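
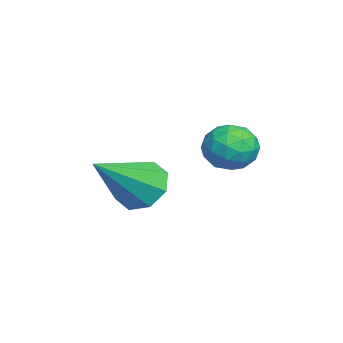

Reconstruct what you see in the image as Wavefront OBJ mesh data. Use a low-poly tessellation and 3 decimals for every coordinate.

v -1.245 -2.651 1.637
v -0.627 -2.409 1.228
v -0.075 -3.669 2.803
v -0.759 -2.043 1.68
v -1.176 -2.033 2.107
v -1.633 -2.385 2.259
v -1.863 -2.893 2.047
v -1.732 -3.26 1.595
v -1.315 -3.27 1.167
v -0.857 -2.918 1.015
v 0.702 -0.184 3.459
v 1.371 -0.246 3.333
v 0.809 -0.834 4.347
v 1.478 -0.896 4.221
v 1.224 -0.297 4.428
v 1.157 0.105 3.879
v 1.023 -1.185 3.801
v 0.956 -0.783 3.252
v 1.569 -0.865 3.544
v 1.693 -0.315 3.931
v 0.487 -0.765 3.749
v 0.611 -0.215 4.136
v 1.027 -0.158 3.318
v 1.153 -0.922 4.362
v 1.004 -0.57 4.484
v 1.397 -0.606 4.409
v 0.901 0.049 3.639
v 1.294 0.012 3.565
v 1.208 -0.018 4.208
v 0.886 -1.092 4.115
v 1.279 -1.129 4.041
v 0.783 -0.474 3.271
v 1.176 -0.51 3.196
v 0.972 -1.062 3.472
v 1.537 -0.558 3.368
v 1.6 -0.94 3.89
v 1.332 -1.11 3.643
v 1.293 -0.874 3.321
v 1.609 -0.235 3.596
v 1.673 -0.617 4.118
v 1.523 -0.265 4.239
v 1.484 -0.029 3.917
v 1.726 -0.599 3.72
v 0.507 -0.463 3.562
v 0.571 -0.845 4.084
v 0.696 -1.051 3.763
v 0.657 -0.815 3.441
v 0.58 -0.14 3.79
v 0.643 -0.522 4.312
v 0.887 -0.206 4.359
v 0.848 0.03 4.037
v 0.454 -0.481 3.96
f 2 1 4
f 2 4 3
f 4 1 5
f 4 5 3
f 5 1 6
f 5 6 3
f 6 1 7
f 6 7 3
f 7 1 8
f 7 8 3
f 8 1 9
f 8 9 3
f 9 1 10
f 9 10 3
f 10 1 2
f 10 2 3
f 11 48 27
f 48 22 51
f 27 51 16
f 48 51 27
f 11 27 23
f 27 16 28
f 23 28 12
f 27 28 23
f 11 23 32
f 23 12 33
f 32 33 18
f 23 33 32
f 11 32 44
f 32 18 47
f 44 47 21
f 32 47 44
f 11 44 48
f 44 21 52
f 48 52 22
f 44 52 48
f 12 28 39
f 28 16 42
f 39 42 20
f 28 42 39
f 16 51 29
f 51 22 50
f 29 50 15
f 51 50 29
f 22 52 49
f 52 21 45
f 49 45 13
f 52 45 49
f 21 47 46
f 47 18 34
f 46 34 17
f 47 34 46
f 18 33 38
f 33 12 35
f 38 35 19
f 33 35 38
f 14 40 26
f 40 20 41
f 26 41 15
f 40 41 26
f 14 26 24
f 26 15 25
f 24 25 13
f 26 25 24
f 14 24 31
f 24 13 30
f 31 30 17
f 24 30 31
f 14 31 36
f 31 17 37
f 36 37 19
f 31 37 36
f 14 36 40
f 36 19 43
f 40 43 20
f 36 43 40
f 15 41 29
f 41 20 42
f 29 42 16
f 41 42 29
f 13 25 49
f 25 15 50
f 49 50 22
f 25 50 49
f 17 30 46
f 30 13 45
f 46 45 21
f 30 45 46
f 19 37 38
f 37 17 34
f 38 34 18
f 37 34 38
f 20 43 39
f 43 19 35
f 39 35 12
f 43 35 39



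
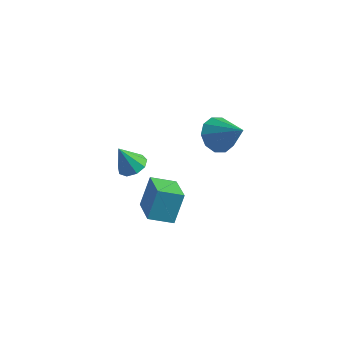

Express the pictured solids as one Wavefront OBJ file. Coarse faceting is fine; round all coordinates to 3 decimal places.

v -0.06 -5.143 -4.055
v 0.032 -4.356 -2.631
v -1.17 -3.897 -4.673
v -1.078 -3.109 -3.248
v 0.938 -4.471 -4.492
v 1.03 -3.683 -3.067
v -0.172 -3.224 -5.109
v -0.08 -2.437 -3.685
v -1.924 -3.229 -2.654
v -1.228 -3.297 -2.383
v -2.456 -3.551 -1.366
v -1.391 -2.813 -2.33
v -1.803 -2.524 -2.428
v -2.272 -2.565 -2.632
v -2.578 -2.917 -2.846
v -2.578 -3.414 -2.97
v -2.272 -3.825 -2.947
v -1.803 -3.957 -2.786
v -1.391 -3.749 -2.564
v 2.211 -2.763 1.176
v 2.7 -2.046 0.79
v 3.549 -3.037 2.364
v 2.364 -1.827 1.219
v 1.97 -1.965 1.632
v 1.668 -2.408 1.87
v 1.573 -2.987 1.844
v 1.721 -3.48 1.563
v 2.057 -3.7 1.134
v 2.451 -3.562 0.721
v 2.753 -3.119 0.483
v 2.848 -2.54 0.509
f 2 4 1
f 5 2 1
f 1 4 3
f 3 5 1
f 2 8 4
f 6 2 5
f 6 8 2
f 4 8 3
f 7 5 3
f 3 8 7
f 7 6 5
f 8 6 7
f 10 9 12
f 10 12 11
f 12 9 13
f 12 13 11
f 13 9 14
f 13 14 11
f 14 9 15
f 14 15 11
f 15 9 16
f 15 16 11
f 16 9 17
f 16 17 11
f 17 9 18
f 17 18 11
f 18 9 19
f 18 19 11
f 19 9 10
f 19 10 11
f 21 20 23
f 21 23 22
f 23 20 24
f 23 24 22
f 24 20 25
f 24 25 22
f 25 20 26
f 25 26 22
f 26 20 27
f 26 27 22
f 27 20 28
f 27 28 22
f 28 20 29
f 28 29 22
f 29 20 30
f 29 30 22
f 30 20 31
f 30 31 22
f 31 20 21
f 31 21 22



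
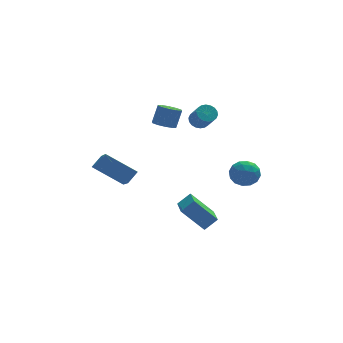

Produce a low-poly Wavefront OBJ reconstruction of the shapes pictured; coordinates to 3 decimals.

v -0.784 -4.417 -1.167
v -0.06 -4.336 -0.543
v -0.59 -2.786 -1.605
v 0.134 -2.705 -0.981
v 0.366 -4.895 -2.439
v 1.09 -4.814 -1.815
v 0.56 -3.264 -2.877
v 1.284 -3.183 -2.253
v 1.184 -0.277 3.196
v 1.77 -0.145 3.189
v 1.981 -1.031 4.158
v 1.396 -1.163 4.164
v 1.672 0.028 3.368
v 1.883 -0.859 4.337
v 1.478 0.14 3.513
v 1.689 -0.747 4.482
v 1.225 0.169 3.595
v 1.436 -0.717 4.564
v 0.965 0.11 3.598
v 1.176 -0.776 4.567
v 0.748 -0.025 3.521
v 0.959 -0.912 4.49
v 0.617 -0.21 3.38
v 0.828 -1.097 4.349
v 0.599 -0.409 3.202
v 0.81 -1.295 4.171
v 0.697 -0.581 3.023
v 0.908 -1.468 3.992
v 0.891 -0.693 2.878
v 1.102 -1.58 3.847
v 1.144 -0.723 2.796
v 1.355 -1.609 3.765
v 1.404 -0.664 2.793
v 1.615 -1.55 3.762
v 1.621 -0.528 2.87
v 1.832 -1.415 3.839
v 1.752 -0.343 3.011
v 1.963 -1.23 3.98
v -4.925 -2.887 1.991
v -4.343 -2.544 2.554
v -4.837 -1.197 0.869
v -4.254 -0.854 1.433
v -3.406 -3.686 0.907
v -2.823 -3.343 1.471
v -3.317 -1.996 -0.214
v -2.735 -1.653 0.349
v 2.752 -2.064 -0.214
v 3.596 -2.328 -0.343
v 2.564 -3.132 0.743
v 3.408 -3.396 0.614
v 3.24 -2.622 1.028
v 3.357 -1.962 0.437
v 2.803 -3.498 -0.037
v 2.92 -2.838 -0.628
v 3.627 -3.215 -0.233
v 3.898 -2.674 0.424
v 2.262 -2.786 -0.024
v 2.533 -2.245 0.633
v 3.191 -2.102 -0.362
v 2.969 -3.358 0.762
v 2.871 -2.903 1.006
v 3.367 -3.058 0.93
v 3.05 -1.887 0.096
v 3.546 -2.043 0.02
v 3.337 -2.215 0.826
v 2.614 -3.417 0.38
v 3.11 -3.573 0.304
v 2.793 -2.402 -0.53
v 3.289 -2.557 -0.606
v 2.823 -3.245 -0.426
v 3.705 -2.779 -0.374
v 3.594 -3.407 0.188
v 3.239 -3.466 -0.194
v 3.307 -3.078 -0.541
v 3.864 -2.461 0.013
v 3.753 -3.089 0.575
v 3.655 -2.633 0.818
v 3.724 -2.245 0.471
v 3.883 -2.982 0.077
v 2.407 -2.371 -0.175
v 2.296 -2.999 0.387
v 2.436 -3.215 -0.071
v 2.505 -2.827 -0.418
v 2.566 -2.053 0.212
v 2.455 -2.681 0.774
v 2.853 -2.382 0.941
v 2.921 -1.994 0.594
v 2.277 -2.478 0.323
v -0.76 -0.374 3.099
v -0.13 -0.319 2.849
v 0.27 0.01 3.932
v -0.36 -0.046 4.181
v -0.32 0.054 2.806
v 0.08 0.382 3.889
v -0.678 0.263 2.875
v -0.278 0.591 3.958
v -1.067 0.228 3.029
v -0.667 0.557 4.112
v -1.339 -0.036 3.21
v -0.939 0.292 4.293
v -1.39 -0.43 3.348
v -0.99 -0.101 4.431
v -1.2 -0.802 3.391
v -0.8 -0.474 4.474
v -0.842 -1.011 3.322
v -0.442 -0.683 4.405
v -0.453 -0.977 3.168
v -0.053 -0.648 4.251
v -0.181 -0.712 2.987
v 0.219 -0.384 4.07
f 2 4 1
f 5 2 1
f 1 4 3
f 3 5 1
f 2 8 4
f 6 2 5
f 6 8 2
f 4 8 3
f 7 5 3
f 3 8 7
f 7 6 5
f 8 6 7
f 10 9 13
f 10 13 11
f 11 13 14
f 11 14 12
f 13 9 15
f 13 15 14
f 14 15 16
f 14 16 12
f 15 9 17
f 15 17 16
f 16 17 18
f 16 18 12
f 17 9 19
f 17 19 18
f 18 19 20
f 18 20 12
f 19 9 21
f 19 21 20
f 20 21 22
f 20 22 12
f 21 9 23
f 21 23 22
f 22 23 24
f 22 24 12
f 23 9 25
f 23 25 24
f 24 25 26
f 24 26 12
f 25 9 27
f 25 27 26
f 26 27 28
f 26 28 12
f 27 9 29
f 27 29 28
f 28 29 30
f 28 30 12
f 29 9 31
f 29 31 30
f 30 31 32
f 30 32 12
f 31 9 33
f 31 33 32
f 32 33 34
f 32 34 12
f 33 9 35
f 33 35 34
f 34 35 36
f 34 36 12
f 35 9 37
f 35 37 36
f 36 37 38
f 36 38 12
f 37 9 10
f 37 10 38
f 38 10 11
f 38 11 12
f 40 42 39
f 43 40 39
f 39 42 41
f 41 43 39
f 40 46 42
f 44 40 43
f 44 46 40
f 42 46 41
f 45 43 41
f 41 46 45
f 45 44 43
f 46 44 45
f 47 84 63
f 84 58 87
f 63 87 52
f 84 87 63
f 47 63 59
f 63 52 64
f 59 64 48
f 63 64 59
f 47 59 68
f 59 48 69
f 68 69 54
f 59 69 68
f 47 68 80
f 68 54 83
f 80 83 57
f 68 83 80
f 47 80 84
f 80 57 88
f 84 88 58
f 80 88 84
f 48 64 75
f 64 52 78
f 75 78 56
f 64 78 75
f 52 87 65
f 87 58 86
f 65 86 51
f 87 86 65
f 58 88 85
f 88 57 81
f 85 81 49
f 88 81 85
f 57 83 82
f 83 54 70
f 82 70 53
f 83 70 82
f 54 69 74
f 69 48 71
f 74 71 55
f 69 71 74
f 50 76 62
f 76 56 77
f 62 77 51
f 76 77 62
f 50 62 60
f 62 51 61
f 60 61 49
f 62 61 60
f 50 60 67
f 60 49 66
f 67 66 53
f 60 66 67
f 50 67 72
f 67 53 73
f 72 73 55
f 67 73 72
f 50 72 76
f 72 55 79
f 76 79 56
f 72 79 76
f 51 77 65
f 77 56 78
f 65 78 52
f 77 78 65
f 49 61 85
f 61 51 86
f 85 86 58
f 61 86 85
f 53 66 82
f 66 49 81
f 82 81 57
f 66 81 82
f 55 73 74
f 73 53 70
f 74 70 54
f 73 70 74
f 56 79 75
f 79 55 71
f 75 71 48
f 79 71 75
f 90 89 93
f 90 93 91
f 91 93 94
f 91 94 92
f 93 89 95
f 93 95 94
f 94 95 96
f 94 96 92
f 95 89 97
f 95 97 96
f 96 97 98
f 96 98 92
f 97 89 99
f 97 99 98
f 98 99 100
f 98 100 92
f 99 89 101
f 99 101 100
f 100 101 102
f 100 102 92
f 101 89 103
f 101 103 102
f 102 103 104
f 102 104 92
f 103 89 105
f 103 105 104
f 104 105 106
f 104 106 92
f 105 89 107
f 105 107 106
f 106 107 108
f 106 108 92
f 107 89 109
f 107 109 108
f 108 109 110
f 108 110 92
f 109 89 90
f 109 90 110
f 110 90 91
f 110 91 92



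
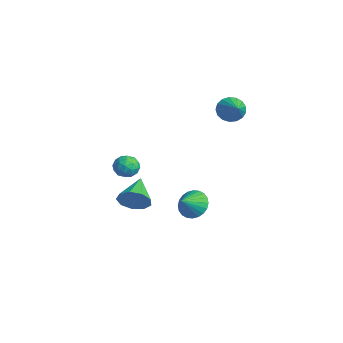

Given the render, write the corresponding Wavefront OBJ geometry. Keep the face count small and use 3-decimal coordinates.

v 2.565 0.092 -1.913
v 3.47 0.317 -2.181
v 2.995 -0.792 -1.207
v 3.426 0.538 -1.877
v 3.25 0.692 -1.579
v 2.971 0.754 -1.332
v 2.63 0.715 -1.173
v 2.279 0.581 -1.126
v 1.971 0.373 -1.2
v 1.754 0.122 -1.382
v 1.661 -0.133 -1.645
v 1.705 -0.355 -1.949
v 1.88 -0.508 -2.247
v 2.16 -0.57 -2.495
v 2.501 -0.531 -2.654
v 2.852 -0.398 -2.7
v 3.16 -0.19 -2.626
v 3.376 0.061 -2.444
v 2.806 -3.448 1.656
v 3.377 -3.284 2.142
v 2.663 -4.556 2.198
v 3.234 -4.392 2.684
v 2.567 -4.016 2.734
v 2.655 -3.331 2.399
v 3.385 -4.509 1.941
v 3.473 -3.824 1.606
v 3.735 -3.94 2.318
v 3.229 -3.635 2.809
v 2.811 -4.205 1.531
v 2.305 -3.9 2.022
v 3.104 -3.269 1.852
v 2.936 -4.571 2.488
v 2.544 -4.35 2.518
v 2.879 -4.254 2.804
v 2.68 -3.296 2.003
v 3.015 -3.2 2.288
v 2.539 -3.63 2.637
v 3.025 -4.64 2.052
v 3.36 -4.544 2.337
v 3.161 -3.586 1.536
v 3.496 -3.49 1.822
v 3.501 -4.21 1.703
v 3.65 -3.558 2.241
v 3.566 -4.209 2.559
v 3.654 -4.278 2.122
v 3.706 -3.875 1.925
v 3.353 -3.378 2.529
v 3.269 -4.03 2.848
v 2.877 -3.809 2.877
v 2.928 -3.406 2.68
v 3.563 -3.764 2.632
v 2.771 -3.81 1.492
v 2.687 -4.462 1.811
v 3.112 -4.434 1.66
v 3.163 -4.031 1.463
v 2.474 -3.631 1.781
v 2.39 -4.282 2.099
v 2.334 -3.965 2.415
v 2.386 -3.562 2.218
v 2.477 -4.076 1.708
v -1.082 -1.896 -3.173
v -0.492 -1.638 -2.382
v -2.578 -0.884 -2.387
v -0.435 -1.16 -2.887
v -0.681 -1.027 -3.527
v -1.114 -1.3 -4
v -1.532 -1.852 -4.087
v -1.739 -2.424 -3.746
v -1.639 -2.749 -3.137
v -1.278 -2.675 -2.545
v -0.825 -2.236 -2.246
v -0.42 3.658 3.261
v 0.02 3.806 2.524
v 1.08 3.382 4.099
v -0.009 4.183 2.7
v -0.132 4.439 3.005
v -0.321 4.516 3.368
v -0.532 4.397 3.706
v -0.718 4.109 3.943
v -0.835 3.717 4.023
v -0.857 3.312 3.928
v -0.779 2.987 3.681
v -0.618 2.815 3.337
v -0.412 2.836 2.976
v -0.208 3.046 2.68
v -0.052 3.396 2.517
f 2 1 4
f 2 4 3
f 4 1 5
f 4 5 3
f 5 1 6
f 5 6 3
f 6 1 7
f 6 7 3
f 7 1 8
f 7 8 3
f 8 1 9
f 8 9 3
f 9 1 10
f 9 10 3
f 10 1 11
f 10 11 3
f 11 1 12
f 11 12 3
f 12 1 13
f 12 13 3
f 13 1 14
f 13 14 3
f 14 1 15
f 14 15 3
f 15 1 16
f 15 16 3
f 16 1 17
f 16 17 3
f 17 1 18
f 17 18 3
f 18 1 2
f 18 2 3
f 19 56 35
f 56 30 59
f 35 59 24
f 56 59 35
f 19 35 31
f 35 24 36
f 31 36 20
f 35 36 31
f 19 31 40
f 31 20 41
f 40 41 26
f 31 41 40
f 19 40 52
f 40 26 55
f 52 55 29
f 40 55 52
f 19 52 56
f 52 29 60
f 56 60 30
f 52 60 56
f 20 36 47
f 36 24 50
f 47 50 28
f 36 50 47
f 24 59 37
f 59 30 58
f 37 58 23
f 59 58 37
f 30 60 57
f 60 29 53
f 57 53 21
f 60 53 57
f 29 55 54
f 55 26 42
f 54 42 25
f 55 42 54
f 26 41 46
f 41 20 43
f 46 43 27
f 41 43 46
f 22 48 34
f 48 28 49
f 34 49 23
f 48 49 34
f 22 34 32
f 34 23 33
f 32 33 21
f 34 33 32
f 22 32 39
f 32 21 38
f 39 38 25
f 32 38 39
f 22 39 44
f 39 25 45
f 44 45 27
f 39 45 44
f 22 44 48
f 44 27 51
f 48 51 28
f 44 51 48
f 23 49 37
f 49 28 50
f 37 50 24
f 49 50 37
f 21 33 57
f 33 23 58
f 57 58 30
f 33 58 57
f 25 38 54
f 38 21 53
f 54 53 29
f 38 53 54
f 27 45 46
f 45 25 42
f 46 42 26
f 45 42 46
f 28 51 47
f 51 27 43
f 47 43 20
f 51 43 47
f 62 61 64
f 62 64 63
f 64 61 65
f 64 65 63
f 65 61 66
f 65 66 63
f 66 61 67
f 66 67 63
f 67 61 68
f 67 68 63
f 68 61 69
f 68 69 63
f 69 61 70
f 69 70 63
f 70 61 71
f 70 71 63
f 71 61 62
f 71 62 63
f 73 72 75
f 73 75 74
f 75 72 76
f 75 76 74
f 76 72 77
f 76 77 74
f 77 72 78
f 77 78 74
f 78 72 79
f 78 79 74
f 79 72 80
f 79 80 74
f 80 72 81
f 80 81 74
f 81 72 82
f 81 82 74
f 82 72 83
f 82 83 74
f 83 72 84
f 83 84 74
f 84 72 85
f 84 85 74
f 85 72 86
f 85 86 74
f 86 72 73
f 86 73 74



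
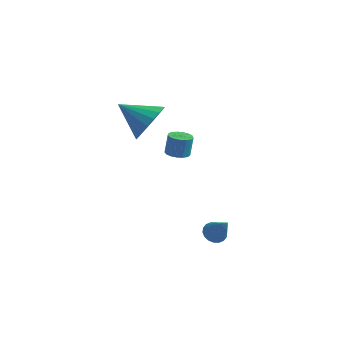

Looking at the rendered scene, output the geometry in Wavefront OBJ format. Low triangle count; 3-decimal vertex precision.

v 2.39 -3.681 -3.989
v 2.799 -3.324 -4.125
v 3.15 -4.099 -2.791
v 2.649 -3.185 -3.982
v 2.448 -3.145 -3.84
v 2.235 -3.211 -3.728
v 2.053 -3.37 -3.668
v 1.938 -3.591 -3.671
v 1.912 -3.829 -3.738
v 1.98 -4.039 -3.854
v 2.13 -4.177 -3.997
v 2.331 -4.218 -4.139
v 2.544 -4.152 -4.251
v 2.726 -3.993 -4.311
v 2.841 -3.772 -4.308
v 2.867 -3.533 -4.241
v -2.574 0.408 -1.096
v -2.091 0.739 -0.176
v -4.146 0.332 -0.244
v -2.224 1.156 -0.385
v -2.427 1.425 -0.734
v -2.658 1.493 -1.155
v -2.873 1.345 -1.565
v -3.028 1.012 -1.881
v -3.094 0.559 -2.042
v -3.056 0.076 -2.016
v -2.923 -0.341 -1.807
v -2.721 -0.61 -1.458
v -2.49 -0.677 -1.037
v -2.275 -0.53 -0.627
v -2.119 -0.197 -0.311
v -2.054 0.256 -0.15
v -1.358 0.626 -2.902
v -0.93 1 -3.017
v -0.894 1.268 -2.012
v -1.322 0.894 -1.898
v -1.16 1.152 -3.049
v -1.125 1.419 -2.045
v -1.436 1.182 -3.047
v -1.401 1.45 -2.043
v -1.694 1.086 -3.013
v -1.659 1.353 -2.008
v -1.875 0.884 -2.953
v -1.839 1.151 -1.948
v -1.937 0.623 -2.881
v -1.902 0.891 -1.876
v -1.867 0.363 -2.814
v -1.832 0.63 -1.81
v -1.68 0.163 -2.768
v -1.645 0.431 -1.763
v -1.419 0.07 -2.752
v -1.384 0.337 -1.747
v -1.144 0.103 -2.771
v -1.109 0.371 -1.766
v -0.918 0.257 -2.819
v -0.883 0.524 -1.815
v -0.793 0.495 -2.887
v -0.757 0.763 -1.883
v -0.797 0.764 -2.959
v -0.762 1.031 -1.954
f 2 1 4
f 2 4 3
f 4 1 5
f 4 5 3
f 5 1 6
f 5 6 3
f 6 1 7
f 6 7 3
f 7 1 8
f 7 8 3
f 8 1 9
f 8 9 3
f 9 1 10
f 9 10 3
f 10 1 11
f 10 11 3
f 11 1 12
f 11 12 3
f 12 1 13
f 12 13 3
f 13 1 14
f 13 14 3
f 14 1 15
f 14 15 3
f 15 1 16
f 15 16 3
f 16 1 2
f 16 2 3
f 18 17 20
f 18 20 19
f 20 17 21
f 20 21 19
f 21 17 22
f 21 22 19
f 22 17 23
f 22 23 19
f 23 17 24
f 23 24 19
f 24 17 25
f 24 25 19
f 25 17 26
f 25 26 19
f 26 17 27
f 26 27 19
f 27 17 28
f 27 28 19
f 28 17 29
f 28 29 19
f 29 17 30
f 29 30 19
f 30 17 31
f 30 31 19
f 31 17 32
f 31 32 19
f 32 17 18
f 32 18 19
f 34 33 37
f 34 37 35
f 35 37 38
f 35 38 36
f 37 33 39
f 37 39 38
f 38 39 40
f 38 40 36
f 39 33 41
f 39 41 40
f 40 41 42
f 40 42 36
f 41 33 43
f 41 43 42
f 42 43 44
f 42 44 36
f 43 33 45
f 43 45 44
f 44 45 46
f 44 46 36
f 45 33 47
f 45 47 46
f 46 47 48
f 46 48 36
f 47 33 49
f 47 49 48
f 48 49 50
f 48 50 36
f 49 33 51
f 49 51 50
f 50 51 52
f 50 52 36
f 51 33 53
f 51 53 52
f 52 53 54
f 52 54 36
f 53 33 55
f 53 55 54
f 54 55 56
f 54 56 36
f 55 33 57
f 55 57 56
f 56 57 58
f 56 58 36
f 57 33 59
f 57 59 58
f 58 59 60
f 58 60 36
f 59 33 34
f 59 34 60
f 60 34 35
f 60 35 36



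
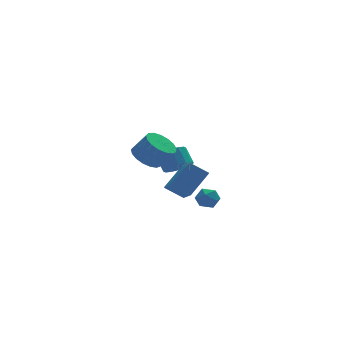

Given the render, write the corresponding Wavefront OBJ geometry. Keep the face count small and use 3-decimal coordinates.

v 1.313 3.201 -4.456
v 1.932 3.748 -4.759
v 1.726 4.486 -3.848
v 1.107 3.939 -3.544
v 1.545 3.886 -4.957
v 1.34 4.623 -4.046
v 1.096 3.84 -5.021
v 0.891 4.577 -4.11
v 0.706 3.623 -4.933
v 0.5 4.36 -4.022
v 0.478 3.293 -4.718
v 0.272 4.03 -3.807
v 0.473 2.938 -4.432
v 0.268 3.676 -3.521
v 0.694 2.654 -4.152
v 0.488 3.392 -3.241
v 1.08 2.517 -3.954
v 0.875 3.254 -3.043
v 1.529 2.563 -3.89
v 1.324 3.3 -2.979
v 1.92 2.78 -3.978
v 1.714 3.517 -3.067
v 2.148 3.11 -4.193
v 1.942 3.847 -3.282
v 2.152 3.464 -4.479
v 1.947 4.202 -3.568
v -0.899 1.963 -2.941
v -0.278 2.732 -3.007
v 0.419 2.266 -1.886
v -0.201 1.497 -1.819
v -0.625 2.89 -2.726
v 0.072 2.424 -1.604
v -1.035 2.836 -2.493
v -0.338 2.37 -1.372
v -1.413 2.581 -2.364
v -0.716 2.116 -1.243
v -1.674 2.185 -2.366
v -0.976 1.72 -1.245
v -1.756 1.739 -2.5
v -1.059 1.273 -1.379
v -1.643 1.343 -2.735
v -0.946 0.877 -1.614
v -1.359 1.09 -3.017
v -0.662 0.624 -1.896
v -0.969 1.036 -3.282
v -0.272 0.57 -2.16
v -0.563 1.195 -3.468
v 0.134 0.729 -2.347
v -0.234 1.53 -3.533
v 0.463 1.064 -2.412
v -0.058 1.964 -3.463
v 0.639 1.498 -2.342
v -0.074 2.397 -3.273
v 0.624 1.932 -2.152
v -1.121 -2.965 -2.975
v 0.033 -2.452 -1.764
v -0.909 -1.159 -3.942
v 0.245 -0.646 -2.731
v -0.205 -3.434 -3.649
v 0.949 -2.921 -2.438
v 0.007 -1.628 -4.616
v 1.161 -1.115 -3.405
v -0.022 -3.514 -3.836
v 0.379 -2.938 -3.97
v 0.921 -4.182 -3.89
v 1.322 -3.606 -4.024
v 1.026 -3.693 -3.379
v 0.443 -3.28 -3.346
v 0.857 -3.84 -4.514
v 0.274 -3.427 -4.481
v 0.922 -3.139 -4.389
v 1.027 -3.048 -3.688
v 0.273 -4.072 -4.172
v 0.378 -3.981 -3.471
f 2 1 5
f 2 5 3
f 3 5 6
f 3 6 4
f 5 1 7
f 5 7 6
f 6 7 8
f 6 8 4
f 7 1 9
f 7 9 8
f 8 9 10
f 8 10 4
f 9 1 11
f 9 11 10
f 10 11 12
f 10 12 4
f 11 1 13
f 11 13 12
f 12 13 14
f 12 14 4
f 13 1 15
f 13 15 14
f 14 15 16
f 14 16 4
f 15 1 17
f 15 17 16
f 16 17 18
f 16 18 4
f 17 1 19
f 17 19 18
f 18 19 20
f 18 20 4
f 19 1 21
f 19 21 20
f 20 21 22
f 20 22 4
f 21 1 23
f 21 23 22
f 22 23 24
f 22 24 4
f 23 1 25
f 23 25 24
f 24 25 26
f 24 26 4
f 25 1 2
f 25 2 26
f 26 2 3
f 26 3 4
f 28 27 31
f 28 31 29
f 29 31 32
f 29 32 30
f 31 27 33
f 31 33 32
f 32 33 34
f 32 34 30
f 33 27 35
f 33 35 34
f 34 35 36
f 34 36 30
f 35 27 37
f 35 37 36
f 36 37 38
f 36 38 30
f 37 27 39
f 37 39 38
f 38 39 40
f 38 40 30
f 39 27 41
f 39 41 40
f 40 41 42
f 40 42 30
f 41 27 43
f 41 43 42
f 42 43 44
f 42 44 30
f 43 27 45
f 43 45 44
f 44 45 46
f 44 46 30
f 45 27 47
f 45 47 46
f 46 47 48
f 46 48 30
f 47 27 49
f 47 49 48
f 48 49 50
f 48 50 30
f 49 27 51
f 49 51 50
f 50 51 52
f 50 52 30
f 51 27 53
f 51 53 52
f 52 53 54
f 52 54 30
f 53 27 28
f 53 28 54
f 54 28 29
f 54 29 30
f 56 58 55
f 59 56 55
f 55 58 57
f 57 59 55
f 56 62 58
f 60 56 59
f 60 62 56
f 58 62 57
f 61 59 57
f 57 62 61
f 61 60 59
f 62 60 61
f 63 74 68
f 63 68 64
f 63 64 70
f 63 70 73
f 63 73 74
f 64 68 72
f 68 74 67
f 74 73 65
f 73 70 69
f 70 64 71
f 66 72 67
f 66 67 65
f 66 65 69
f 66 69 71
f 66 71 72
f 67 72 68
f 65 67 74
f 69 65 73
f 71 69 70
f 72 71 64



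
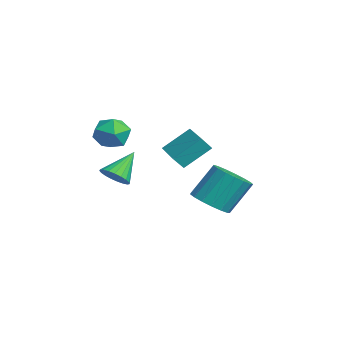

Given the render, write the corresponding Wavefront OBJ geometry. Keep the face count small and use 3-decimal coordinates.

v 0.077 -3.108 1.78
v 0.367 -3.595 2.602
v -1.467 -3.425 2.138
v -1.177 -3.912 2.96
v -1.07 -2.92 2.903
v -0.116 -2.725 2.682
v -0.984 -4.295 2.058
v -0.03 -4.1 1.837
v -0.289 -4.329 2.774
v -0.341 -3.479 3.296
v -0.759 -3.541 1.444
v -0.811 -2.691 1.966
v -2.735 -0.099 -0.238
v -2.723 -0.628 0.402
v -2.746 1.242 0.871
v -2.734 0.713 1.511
v -0.906 -0.073 -0.251
v -0.894 -0.602 0.389
v -0.917 1.268 0.858
v -0.905 0.739 1.498
v -1.162 1.244 -2.743
v -0.38 0.651 -2.269
v -0.516 1.803 -0.603
v -1.298 2.396 -1.077
v -0.118 1.032 -2.511
v -0.255 2.184 -0.845
v -0.096 1.462 -2.806
v -0.232 2.613 -1.14
v -0.317 1.841 -3.087
v -0.454 2.993 -1.421
v -0.732 2.084 -3.289
v -0.869 3.236 -1.623
v -1.246 2.135 -3.366
v -1.382 3.287 -1.7
v -1.74 1.981 -3.3
v -1.877 3.133 -1.634
v -2.102 1.659 -3.107
v -2.238 2.811 -1.441
v -2.248 1.241 -2.83
v -2.385 2.393 -1.164
v -2.146 0.825 -2.534
v -2.282 1.976 -0.868
v -1.818 0.504 -2.285
v -1.954 1.656 -0.619
v -1.34 0.353 -2.141
v -1.476 1.505 -0.475
v -0.821 0.406 -2.136
v -0.957 1.558 -0.47
v 0.83 -3.719 0.193
v 1.37 -3.187 0.01
v 0.19 -2.661 1.387
v 1.127 -3.108 -0.19
v 0.833 -3.135 -0.324
v 0.539 -3.263 -0.368
v 0.294 -3.469 -0.316
v 0.142 -3.719 -0.176
v 0.11 -3.969 0.028
v 0.201 -4.176 0.261
v 0.402 -4.304 0.481
v 0.676 -4.331 0.652
v 0.977 -4.252 0.743
v 1.253 -4.081 0.739
v 1.455 -3.847 0.641
v 1.55 -3.592 0.465
v 1.52 -3.358 0.242
f 1 12 6
f 1 6 2
f 1 2 8
f 1 8 11
f 1 11 12
f 2 6 10
f 6 12 5
f 12 11 3
f 11 8 7
f 8 2 9
f 4 10 5
f 4 5 3
f 4 3 7
f 4 7 9
f 4 9 10
f 5 10 6
f 3 5 12
f 7 3 11
f 9 7 8
f 10 9 2
f 14 16 13
f 17 14 13
f 13 16 15
f 15 17 13
f 14 20 16
f 18 14 17
f 18 20 14
f 16 20 15
f 19 17 15
f 15 20 19
f 19 18 17
f 20 18 19
f 22 21 25
f 22 25 23
f 23 25 26
f 23 26 24
f 25 21 27
f 25 27 26
f 26 27 28
f 26 28 24
f 27 21 29
f 27 29 28
f 28 29 30
f 28 30 24
f 29 21 31
f 29 31 30
f 30 31 32
f 30 32 24
f 31 21 33
f 31 33 32
f 32 33 34
f 32 34 24
f 33 21 35
f 33 35 34
f 34 35 36
f 34 36 24
f 35 21 37
f 35 37 36
f 36 37 38
f 36 38 24
f 37 21 39
f 37 39 38
f 38 39 40
f 38 40 24
f 39 21 41
f 39 41 40
f 40 41 42
f 40 42 24
f 41 21 43
f 41 43 42
f 42 43 44
f 42 44 24
f 43 21 45
f 43 45 44
f 44 45 46
f 44 46 24
f 45 21 47
f 45 47 46
f 46 47 48
f 46 48 24
f 47 21 22
f 47 22 48
f 48 22 23
f 48 23 24
f 50 49 52
f 50 52 51
f 52 49 53
f 52 53 51
f 53 49 54
f 53 54 51
f 54 49 55
f 54 55 51
f 55 49 56
f 55 56 51
f 56 49 57
f 56 57 51
f 57 49 58
f 57 58 51
f 58 49 59
f 58 59 51
f 59 49 60
f 59 60 51
f 60 49 61
f 60 61 51
f 61 49 62
f 61 62 51
f 62 49 63
f 62 63 51
f 63 49 64
f 63 64 51
f 64 49 65
f 64 65 51
f 65 49 50
f 65 50 51



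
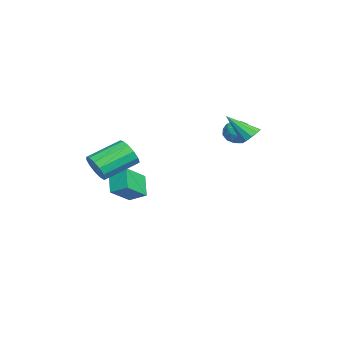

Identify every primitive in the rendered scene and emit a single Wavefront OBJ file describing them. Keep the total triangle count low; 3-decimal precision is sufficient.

v -3.447 3.229 2.922
v -3.136 2.712 2.449
v -4.464 3.268 2.211
v -4.153 2.751 1.738
v -4.366 2.544 2.445
v -3.737 2.52 2.885
v -3.863 3.46 1.775
v -3.234 3.436 2.215
v -3.392 2.855 1.74
v -3.704 2.288 2.154
v -3.896 3.692 2.506
v -4.208 3.125 2.92
v -3.202 2.967 2.748
v -4.398 3.013 1.912
v -4.523 2.891 2.328
v -4.34 2.587 2.05
v -3.556 2.854 3.004
v -3.373 2.55 2.726
v -4.096 2.451 2.724
v -4.227 3.43 1.934
v -4.044 3.126 1.656
v -3.26 3.393 2.61
v -3.077 3.089 2.332
v -3.504 3.529 1.936
v -3.17 2.747 2.053
v -3.768 2.77 1.635
v -3.597 3.187 1.657
v -3.228 3.173 1.915
v -3.353 2.414 2.296
v -3.951 2.437 1.878
v -4.076 2.315 2.294
v -3.706 2.301 2.553
v -3.504 2.498 1.88
v -3.649 3.543 2.782
v -4.247 3.566 2.364
v -3.894 3.679 2.107
v -3.524 3.665 2.366
v -3.832 3.21 3.025
v -4.43 3.233 2.607
v -4.372 2.807 2.745
v -4.003 2.793 3.003
v -4.096 3.482 2.78
v -1.172 3.702 3.054
v -0.573 3.733 3.247
v -1.488 2.498 4.226
v -0.78 3.989 3.455
v -1.136 4.136 3.509
v -1.506 4.117 3.39
v -1.749 3.94 3.143
v -1.771 3.672 2.861
v -1.565 3.415 2.653
v -1.208 3.268 2.598
v -0.838 3.287 2.718
v -0.595 3.465 2.965
v 2.51 -3.3 2.295
v 3.022 -3.321 2.909
v 2.182 -1.841 3.66
v 1.67 -1.82 3.045
v 3.21 -3.056 2.597
v 2.369 -1.576 3.347
v 3.175 -2.868 2.188
v 2.335 -1.388 2.939
v 2.93 -2.818 1.814
v 2.089 -1.338 2.564
v 2.551 -2.92 1.592
v 1.711 -1.44 2.342
v 2.159 -3.143 1.593
v 1.319 -1.664 2.344
v 1.879 -3.416 1.817
v 1.039 -1.936 2.568
v 1.799 -3.652 2.193
v 0.959 -2.172 2.943
v 1.945 -3.776 2.601
v 1.105 -2.296 3.351
v 2.27 -3.749 2.912
v 1.43 -2.269 3.662
v 2.672 -3.579 3.027
v 1.831 -2.099 3.777
v -2.505 -3.174 -0.061
v -2.196 -2.311 0.409
v -3.471 -2.326 -0.981
v -3.161 -1.464 -0.511
v -1.539 -3.036 -0.949
v -1.229 -2.174 -0.479
v -2.504 -2.189 -1.869
v -2.195 -1.326 -1.399
f 1 38 17
f 38 12 41
f 17 41 6
f 38 41 17
f 1 17 13
f 17 6 18
f 13 18 2
f 17 18 13
f 1 13 22
f 13 2 23
f 22 23 8
f 13 23 22
f 1 22 34
f 22 8 37
f 34 37 11
f 22 37 34
f 1 34 38
f 34 11 42
f 38 42 12
f 34 42 38
f 2 18 29
f 18 6 32
f 29 32 10
f 18 32 29
f 6 41 19
f 41 12 40
f 19 40 5
f 41 40 19
f 12 42 39
f 42 11 35
f 39 35 3
f 42 35 39
f 11 37 36
f 37 8 24
f 36 24 7
f 37 24 36
f 8 23 28
f 23 2 25
f 28 25 9
f 23 25 28
f 4 30 16
f 30 10 31
f 16 31 5
f 30 31 16
f 4 16 14
f 16 5 15
f 14 15 3
f 16 15 14
f 4 14 21
f 14 3 20
f 21 20 7
f 14 20 21
f 4 21 26
f 21 7 27
f 26 27 9
f 21 27 26
f 4 26 30
f 26 9 33
f 30 33 10
f 26 33 30
f 5 31 19
f 31 10 32
f 19 32 6
f 31 32 19
f 3 15 39
f 15 5 40
f 39 40 12
f 15 40 39
f 7 20 36
f 20 3 35
f 36 35 11
f 20 35 36
f 9 27 28
f 27 7 24
f 28 24 8
f 27 24 28
f 10 33 29
f 33 9 25
f 29 25 2
f 33 25 29
f 44 43 46
f 44 46 45
f 46 43 47
f 46 47 45
f 47 43 48
f 47 48 45
f 48 43 49
f 48 49 45
f 49 43 50
f 49 50 45
f 50 43 51
f 50 51 45
f 51 43 52
f 51 52 45
f 52 43 53
f 52 53 45
f 53 43 54
f 53 54 45
f 54 43 44
f 54 44 45
f 56 55 59
f 56 59 57
f 57 59 60
f 57 60 58
f 59 55 61
f 59 61 60
f 60 61 62
f 60 62 58
f 61 55 63
f 61 63 62
f 62 63 64
f 62 64 58
f 63 55 65
f 63 65 64
f 64 65 66
f 64 66 58
f 65 55 67
f 65 67 66
f 66 67 68
f 66 68 58
f 67 55 69
f 67 69 68
f 68 69 70
f 68 70 58
f 69 55 71
f 69 71 70
f 70 71 72
f 70 72 58
f 71 55 73
f 71 73 72
f 72 73 74
f 72 74 58
f 73 55 75
f 73 75 74
f 74 75 76
f 74 76 58
f 75 55 77
f 75 77 76
f 76 77 78
f 76 78 58
f 77 55 56
f 77 56 78
f 78 56 57
f 78 57 58
f 80 82 79
f 83 80 79
f 79 82 81
f 81 83 79
f 80 86 82
f 84 80 83
f 84 86 80
f 82 86 81
f 85 83 81
f 81 86 85
f 85 84 83
f 86 84 85



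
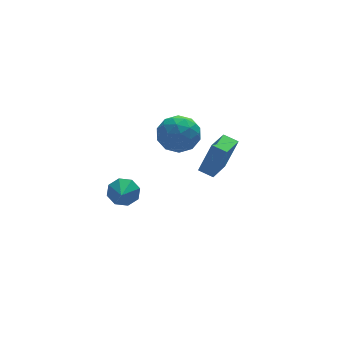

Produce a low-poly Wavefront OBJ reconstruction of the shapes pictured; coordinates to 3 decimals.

v 0.786 1.807 -1.495
v 1.854 2.413 -1.423
v 1.366 0.607 -0.017
v 2.434 1.213 0.055
v 1.39 1.764 0.401
v 1.031 2.506 -0.513
v 2.189 0.514 -0.927
v 1.83 1.256 -1.841
v 2.721 1.614 -1.072
v 2.227 2.386 -0.251
v 0.993 0.634 -1.189
v 0.499 1.406 -0.368
v 1.269 2.215 -1.589
v 1.951 0.805 0.149
v 1.337 1.128 0.352
v 1.965 1.485 0.395
v 0.785 2.27 -1.054
v 1.413 2.626 -1.011
v 1.14 2.244 0.06
v 1.807 0.394 -0.429
v 2.435 0.75 -0.386
v 1.255 1.535 -1.835
v 1.883 1.892 -1.792
v 2.08 0.776 -1.5
v 2.406 2.102 -1.34
v 2.748 1.397 -0.471
v 2.603 0.986 -1.048
v 2.392 1.422 -1.585
v 2.116 2.556 -0.857
v 2.457 1.85 0.011
v 1.843 2.174 0.214
v 1.633 2.61 -0.323
v 2.626 2.086 -0.651
v 0.763 1.17 -1.451
v 1.104 0.464 -0.583
v 1.587 0.41 -1.117
v 1.377 0.846 -1.654
v 0.472 1.623 -0.969
v 0.814 0.918 -0.1
v 0.828 1.598 0.145
v 0.617 2.034 -0.392
v 0.594 0.934 -0.789
v 2.715 1.541 -3.911
v 3.391 1.375 -1.982
v 3.877 2.744 -4.215
v 4.553 2.578 -2.287
v 3.307 0.902 -4.173
v 3.983 0.736 -2.245
v 4.469 2.105 -4.478
v 5.145 1.939 -2.549
v -2.581 -1.818 -1.674
v -1.979 -2.308 -2.02
v -3.019 -2.742 -1.126
v -1.797 -2.056 -1.449
v -2.074 -1.664 -1.009
v -2.648 -1.363 -0.959
v -3.183 -1.328 -1.327
v -3.366 -1.58 -1.898
v -3.089 -1.971 -2.338
v -2.514 -2.272 -2.389
f 1 38 17
f 38 12 41
f 17 41 6
f 38 41 17
f 1 17 13
f 17 6 18
f 13 18 2
f 17 18 13
f 1 13 22
f 13 2 23
f 22 23 8
f 13 23 22
f 1 22 34
f 22 8 37
f 34 37 11
f 22 37 34
f 1 34 38
f 34 11 42
f 38 42 12
f 34 42 38
f 2 18 29
f 18 6 32
f 29 32 10
f 18 32 29
f 6 41 19
f 41 12 40
f 19 40 5
f 41 40 19
f 12 42 39
f 42 11 35
f 39 35 3
f 42 35 39
f 11 37 36
f 37 8 24
f 36 24 7
f 37 24 36
f 8 23 28
f 23 2 25
f 28 25 9
f 23 25 28
f 4 30 16
f 30 10 31
f 16 31 5
f 30 31 16
f 4 16 14
f 16 5 15
f 14 15 3
f 16 15 14
f 4 14 21
f 14 3 20
f 21 20 7
f 14 20 21
f 4 21 26
f 21 7 27
f 26 27 9
f 21 27 26
f 4 26 30
f 26 9 33
f 30 33 10
f 26 33 30
f 5 31 19
f 31 10 32
f 19 32 6
f 31 32 19
f 3 15 39
f 15 5 40
f 39 40 12
f 15 40 39
f 7 20 36
f 20 3 35
f 36 35 11
f 20 35 36
f 9 27 28
f 27 7 24
f 28 24 8
f 27 24 28
f 10 33 29
f 33 9 25
f 29 25 2
f 33 25 29
f 44 46 43
f 47 44 43
f 43 46 45
f 45 47 43
f 44 50 46
f 48 44 47
f 48 50 44
f 46 50 45
f 49 47 45
f 45 50 49
f 49 48 47
f 50 48 49
f 52 51 54
f 52 54 53
f 54 51 55
f 54 55 53
f 55 51 56
f 55 56 53
f 56 51 57
f 56 57 53
f 57 51 58
f 57 58 53
f 58 51 59
f 58 59 53
f 59 51 60
f 59 60 53
f 60 51 52
f 60 52 53



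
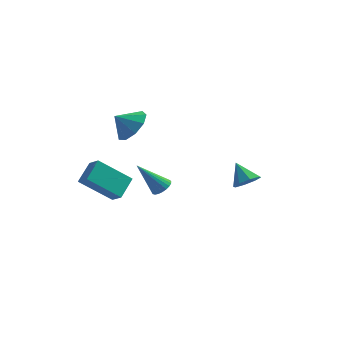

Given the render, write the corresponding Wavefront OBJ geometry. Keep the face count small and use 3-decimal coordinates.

v -2.55 2.022 0.5
v -1.88 1.472 1.037
v -3.33 1.778 1.22
v -1.881 2.133 1.261
v -2.194 2.742 1.129
v -2.674 3.014 0.702
v -3.096 2.823 0.181
v -3.263 2.257 -0.192
v -3.096 1.581 -0.241
v -2.673 1.112 0.057
v -2.193 1.069 0.561
v 3.252 -0.376 -1.248
v 3.834 0.004 -1.1
v 2.628 0.256 -0.412
v 3.534 0.228 -1.494
v 3.069 0.099 -1.743
v 2.711 -0.308 -1.703
v 2.671 -0.755 -1.396
v 2.971 -0.979 -1.003
v 3.436 -0.85 -0.753
v 3.793 -0.443 -0.793
v -0.634 -0.749 -1.791
v -0.189 -0.791 -1.454
v -1.746 -0.931 -0.349
v -0.228 -0.561 -1.455
v -0.337 -0.364 -1.514
v -0.498 -0.233 -1.621
v -0.682 -0.192 -1.757
v -0.857 -0.247 -1.9
v -0.995 -0.389 -2.024
v -1.07 -0.593 -2.107
v -1.069 -0.824 -2.136
v -0.994 -1.042 -2.105
v -0.856 -1.21 -2.02
v -0.68 -1.297 -1.896
v -0.496 -1.29 -1.753
v -0.336 -1.19 -1.617
v -0.228 -1.013 -1.511
v -2.317 -3.629 -0.979
v -3.788 -3.917 0.221
v -2.009 -2.624 -0.36
v -3.48 -2.912 0.84
v -1.82 -4.088 -0.48
v -3.291 -4.376 0.72
v -1.512 -3.083 0.139
v -2.983 -3.371 1.339
f 2 1 4
f 2 4 3
f 4 1 5
f 4 5 3
f 5 1 6
f 5 6 3
f 6 1 7
f 6 7 3
f 7 1 8
f 7 8 3
f 8 1 9
f 8 9 3
f 9 1 10
f 9 10 3
f 10 1 11
f 10 11 3
f 11 1 2
f 11 2 3
f 13 12 15
f 13 15 14
f 15 12 16
f 15 16 14
f 16 12 17
f 16 17 14
f 17 12 18
f 17 18 14
f 18 12 19
f 18 19 14
f 19 12 20
f 19 20 14
f 20 12 21
f 20 21 14
f 21 12 13
f 21 13 14
f 23 22 25
f 23 25 24
f 25 22 26
f 25 26 24
f 26 22 27
f 26 27 24
f 27 22 28
f 27 28 24
f 28 22 29
f 28 29 24
f 29 22 30
f 29 30 24
f 30 22 31
f 30 31 24
f 31 22 32
f 31 32 24
f 32 22 33
f 32 33 24
f 33 22 34
f 33 34 24
f 34 22 35
f 34 35 24
f 35 22 36
f 35 36 24
f 36 22 37
f 36 37 24
f 37 22 38
f 37 38 24
f 38 22 23
f 38 23 24
f 40 42 39
f 43 40 39
f 39 42 41
f 41 43 39
f 40 46 42
f 44 40 43
f 44 46 40
f 42 46 41
f 45 43 41
f 41 46 45
f 45 44 43
f 46 44 45



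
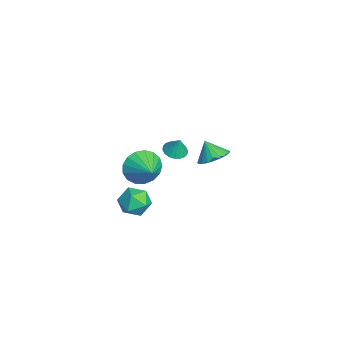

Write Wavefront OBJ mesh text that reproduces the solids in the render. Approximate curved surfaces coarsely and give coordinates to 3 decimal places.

v -1.576 -0.183 -1.693
v -1.115 0.232 -1.92
v -1.284 0.023 -0.727
v -1.349 0.406 -1.887
v -1.628 0.464 -1.815
v -1.897 0.393 -1.719
v -2.102 0.209 -1.618
v -2.202 -0.053 -1.532
v -2.179 -0.341 -1.478
v -2.036 -0.597 -1.466
v -1.802 -0.772 -1.5
v -1.523 -0.829 -1.572
v -1.255 -0.759 -1.667
v -1.05 -0.574 -1.768
v -0.949 -0.312 -1.855
v -0.972 -0.024 -1.909
v 2.364 -2.324 0.33
v 2.807 -2.73 -0.495
v 3.596 -1.996 0.83
v 2.733 -2.263 -0.619
v 2.575 -1.811 -0.526
v 2.369 -1.476 -0.237
v 2.161 -1.335 0.181
v 2 -1.421 0.634
v 1.922 -1.713 1.017
v 1.945 -2.146 1.243
v 2.064 -2.619 1.259
v 2.252 -3.024 1.062
v 2.465 -3.269 0.698
v 2.655 -3.298 0.249
v 2.778 -3.103 -0.181
v -2.851 2.001 -3.494
v -2.264 1.293 -3.486
v -3.349 1.599 -2.526
v -2.075 1.555 -3.28
v -2.021 1.894 -3.111
v -2.111 2.252 -3.009
v -2.328 2.566 -2.99
v -2.636 2.782 -3.059
v -2.981 2.864 -3.202
v -3.304 2.796 -3.396
v -3.548 2.591 -3.607
v -3.672 2.283 -3.799
v -3.654 1.927 -3.937
v -3.497 1.584 -3.999
v -3.228 1.313 -3.974
v -2.895 1.16 -3.865
v -2.553 1.153 -3.693
v 3.732 -2.311 -0.332
v 4.525 -2.422 -0.752
v 3.135 -3.338 -1.188
v 3.928 -3.449 -1.608
v 3.832 -3.711 -0.748
v 4.2 -3.076 -0.219
v 3.46 -2.684 -1.721
v 3.828 -2.049 -1.192
v 4.357 -2.652 -1.611
v 4.586 -3.287 -1.009
v 3.074 -2.473 -0.931
v 3.303 -3.108 -0.329
f 2 1 4
f 2 4 3
f 4 1 5
f 4 5 3
f 5 1 6
f 5 6 3
f 6 1 7
f 6 7 3
f 7 1 8
f 7 8 3
f 8 1 9
f 8 9 3
f 9 1 10
f 9 10 3
f 10 1 11
f 10 11 3
f 11 1 12
f 11 12 3
f 12 1 13
f 12 13 3
f 13 1 14
f 13 14 3
f 14 1 15
f 14 15 3
f 15 1 16
f 15 16 3
f 16 1 2
f 16 2 3
f 18 17 20
f 18 20 19
f 20 17 21
f 20 21 19
f 21 17 22
f 21 22 19
f 22 17 23
f 22 23 19
f 23 17 24
f 23 24 19
f 24 17 25
f 24 25 19
f 25 17 26
f 25 26 19
f 26 17 27
f 26 27 19
f 27 17 28
f 27 28 19
f 28 17 29
f 28 29 19
f 29 17 30
f 29 30 19
f 30 17 31
f 30 31 19
f 31 17 18
f 31 18 19
f 33 32 35
f 33 35 34
f 35 32 36
f 35 36 34
f 36 32 37
f 36 37 34
f 37 32 38
f 37 38 34
f 38 32 39
f 38 39 34
f 39 32 40
f 39 40 34
f 40 32 41
f 40 41 34
f 41 32 42
f 41 42 34
f 42 32 43
f 42 43 34
f 43 32 44
f 43 44 34
f 44 32 45
f 44 45 34
f 45 32 46
f 45 46 34
f 46 32 47
f 46 47 34
f 47 32 48
f 47 48 34
f 48 32 33
f 48 33 34
f 49 60 54
f 49 54 50
f 49 50 56
f 49 56 59
f 49 59 60
f 50 54 58
f 54 60 53
f 60 59 51
f 59 56 55
f 56 50 57
f 52 58 53
f 52 53 51
f 52 51 55
f 52 55 57
f 52 57 58
f 53 58 54
f 51 53 60
f 55 51 59
f 57 55 56
f 58 57 50



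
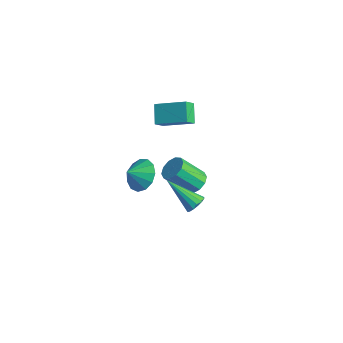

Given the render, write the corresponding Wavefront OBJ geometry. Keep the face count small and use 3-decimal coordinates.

v 3.61 -2.616 0.721
v 4.055 -2.795 1.13
v 2.07 -3.384 2.059
v 3.978 -2.49 1.217
v 3.803 -2.219 1.17
v 3.576 -2.054 1.003
v 3.358 -2.04 0.761
v 3.208 -2.181 0.508
v 3.166 -2.438 0.312
v 3.242 -2.743 0.225
v 3.418 -3.014 0.272
v 3.645 -3.178 0.438
v 3.862 -3.192 0.681
v 4.012 -3.052 0.934
v -0.244 0.255 -2.256
v 0.281 -0.329 -2.455
v -0.412 -1.439 -1.023
v -0.936 -0.855 -0.824
v 0.501 -0.032 -2.118
v -0.192 -1.142 -0.686
v 0.437 0.375 -1.834
v -0.256 -0.735 -0.401
v 0.113 0.736 -1.711
v -0.58 -0.374 -0.278
v -0.348 0.914 -1.796
v -1.041 -0.196 -0.364
v -0.768 0.839 -2.057
v -1.461 -0.271 -0.625
v -0.988 0.542 -2.394
v -1.681 -0.568 -0.962
v -0.924 0.135 -2.679
v -1.617 -0.975 -1.246
v -0.6 -0.226 -2.802
v -1.293 -1.336 -1.369
v -0.139 -0.404 -2.716
v -0.832 -1.514 -1.284
v -0.043 -3.563 0.872
v 0.522 -4.173 0.214
v -0.157 -4.397 1.548
v 0.913 -3.922 0.589
v 1.001 -3.558 1.054
v 0.757 -3.194 1.461
v 0.26 -2.948 1.681
v -0.334 -2.897 1.644
v -0.836 -3.058 1.362
v -1.086 -3.378 0.924
v -1.004 -3.758 0.47
v -0.618 -4.075 0.143
v -0.049 -4.23 0.048
v -5.111 1.481 0.289
v -4.908 0.776 0.982
v -3.64 2.612 1.009
v -3.437 1.906 1.702
v -4.243 0.894 -0.562
v -4.04 0.188 0.131
v -2.772 2.024 0.158
v -2.569 1.319 0.851
f 2 1 4
f 2 4 3
f 4 1 5
f 4 5 3
f 5 1 6
f 5 6 3
f 6 1 7
f 6 7 3
f 7 1 8
f 7 8 3
f 8 1 9
f 8 9 3
f 9 1 10
f 9 10 3
f 10 1 11
f 10 11 3
f 11 1 12
f 11 12 3
f 12 1 13
f 12 13 3
f 13 1 14
f 13 14 3
f 14 1 2
f 14 2 3
f 16 15 19
f 16 19 17
f 17 19 20
f 17 20 18
f 19 15 21
f 19 21 20
f 20 21 22
f 20 22 18
f 21 15 23
f 21 23 22
f 22 23 24
f 22 24 18
f 23 15 25
f 23 25 24
f 24 25 26
f 24 26 18
f 25 15 27
f 25 27 26
f 26 27 28
f 26 28 18
f 27 15 29
f 27 29 28
f 28 29 30
f 28 30 18
f 29 15 31
f 29 31 30
f 30 31 32
f 30 32 18
f 31 15 33
f 31 33 32
f 32 33 34
f 32 34 18
f 33 15 35
f 33 35 34
f 34 35 36
f 34 36 18
f 35 15 16
f 35 16 36
f 36 16 17
f 36 17 18
f 38 37 40
f 38 40 39
f 40 37 41
f 40 41 39
f 41 37 42
f 41 42 39
f 42 37 43
f 42 43 39
f 43 37 44
f 43 44 39
f 44 37 45
f 44 45 39
f 45 37 46
f 45 46 39
f 46 37 47
f 46 47 39
f 47 37 48
f 47 48 39
f 48 37 49
f 48 49 39
f 49 37 38
f 49 38 39
f 51 53 50
f 54 51 50
f 50 53 52
f 52 54 50
f 51 57 53
f 55 51 54
f 55 57 51
f 53 57 52
f 56 54 52
f 52 57 56
f 56 55 54
f 57 55 56



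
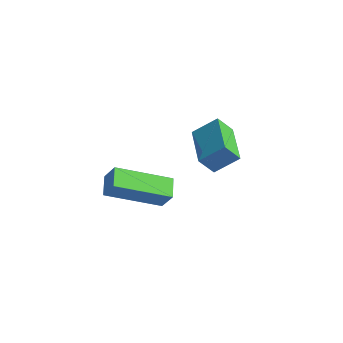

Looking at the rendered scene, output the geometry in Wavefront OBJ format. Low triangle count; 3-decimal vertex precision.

v 2.529 1.793 1.425
v 2.302 1.305 2.096
v 1.057 2.723 1.605
v 0.831 2.235 2.276
v 3.049 2.485 2.104
v 2.823 1.997 2.775
v 1.578 3.415 2.284
v 1.351 2.927 2.955
v 1.622 -2.116 1.651
v 1.043 -1.626 1.989
v 2.566 -0.446 0.847
v 1.987 0.044 1.185
v 2.093 -2.044 2.355
v 1.514 -1.554 2.693
v 3.037 -0.374 1.551
v 2.458 0.116 1.889
f 2 4 1
f 5 2 1
f 1 4 3
f 3 5 1
f 2 8 4
f 6 2 5
f 6 8 2
f 4 8 3
f 7 5 3
f 3 8 7
f 7 6 5
f 8 6 7
f 10 12 9
f 13 10 9
f 9 12 11
f 11 13 9
f 10 16 12
f 14 10 13
f 14 16 10
f 12 16 11
f 15 13 11
f 11 16 15
f 15 14 13
f 16 14 15



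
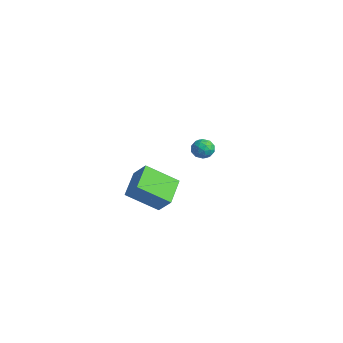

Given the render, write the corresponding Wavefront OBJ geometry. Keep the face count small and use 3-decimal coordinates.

v 3.797 -3.893 1.522
v 2.871 -5.439 2.729
v 2.646 -2.681 2.189
v 1.719 -4.228 3.397
v 4.641 -3.632 2.503
v 3.714 -5.179 3.711
v 3.489 -2.421 3.171
v 2.563 -3.967 4.378
v -3.056 3.7 0.028
v -2.59 3.103 0.039
v -3.67 3.237 0.981
v -3.204 2.64 0.992
v -2.947 3.325 1.189
v -2.568 3.611 0.6
v -3.692 2.729 0.42
v -3.313 3.015 -0.169
v -2.983 2.503 0.281
v -2.523 2.871 0.756
v -3.737 3.469 0.264
v -3.277 3.837 0.739
v -2.769 3.442 -0.05
v -3.491 2.898 1.07
v -3.34 3.3 1.186
v -3.066 2.95 1.192
v -2.756 3.74 0.28
v -2.482 3.39 0.286
v -2.692 3.52 0.962
v -3.778 2.95 0.734
v -3.504 2.6 0.74
v -3.194 3.39 -0.172
v -2.92 3.04 -0.166
v -3.568 2.82 0.058
v -2.726 2.739 0.098
v -3.088 2.467 0.659
v -3.374 2.519 0.323
v -3.151 2.687 -0.024
v -2.456 2.955 0.378
v -2.817 2.683 0.938
v -2.666 3.085 1.054
v -2.443 3.253 0.708
v -2.687 2.602 0.52
v -3.443 3.657 0.082
v -3.804 3.385 0.642
v -3.817 3.087 0.312
v -3.594 3.255 -0.034
v -3.172 3.873 0.361
v -3.534 3.601 0.922
v -3.109 3.653 1.044
v -2.886 3.821 0.697
v -3.573 3.738 0.5
f 2 4 1
f 5 2 1
f 1 4 3
f 3 5 1
f 2 8 4
f 6 2 5
f 6 8 2
f 4 8 3
f 7 5 3
f 3 8 7
f 7 6 5
f 8 6 7
f 9 46 25
f 46 20 49
f 25 49 14
f 46 49 25
f 9 25 21
f 25 14 26
f 21 26 10
f 25 26 21
f 9 21 30
f 21 10 31
f 30 31 16
f 21 31 30
f 9 30 42
f 30 16 45
f 42 45 19
f 30 45 42
f 9 42 46
f 42 19 50
f 46 50 20
f 42 50 46
f 10 26 37
f 26 14 40
f 37 40 18
f 26 40 37
f 14 49 27
f 49 20 48
f 27 48 13
f 49 48 27
f 20 50 47
f 50 19 43
f 47 43 11
f 50 43 47
f 19 45 44
f 45 16 32
f 44 32 15
f 45 32 44
f 16 31 36
f 31 10 33
f 36 33 17
f 31 33 36
f 12 38 24
f 38 18 39
f 24 39 13
f 38 39 24
f 12 24 22
f 24 13 23
f 22 23 11
f 24 23 22
f 12 22 29
f 22 11 28
f 29 28 15
f 22 28 29
f 12 29 34
f 29 15 35
f 34 35 17
f 29 35 34
f 12 34 38
f 34 17 41
f 38 41 18
f 34 41 38
f 13 39 27
f 39 18 40
f 27 40 14
f 39 40 27
f 11 23 47
f 23 13 48
f 47 48 20
f 23 48 47
f 15 28 44
f 28 11 43
f 44 43 19
f 28 43 44
f 17 35 36
f 35 15 32
f 36 32 16
f 35 32 36
f 18 41 37
f 41 17 33
f 37 33 10
f 41 33 37



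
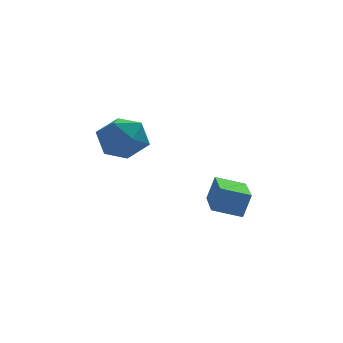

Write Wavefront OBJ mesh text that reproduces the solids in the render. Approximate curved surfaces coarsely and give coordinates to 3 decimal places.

v 0.533 0.208 -2.663
v 0.852 0.299 -1.709
v 0.816 2.309 -2.958
v 1.134 2.4 -2.004
v 1.586 0.02 -2.996
v 1.904 0.111 -2.042
v 1.868 2.121 -3.291
v 2.187 2.212 -2.337
v -3.429 -0.277 1.396
v -2.636 0.032 1.855
v -2.544 -1.192 0.485
v -1.751 -0.883 0.944
v -2.388 -1.446 1.405
v -2.935 -0.881 1.968
v -2.245 -0.279 0.372
v -2.792 0.286 0.935
v -1.904 0.031 1.223
v -1.993 -0.69 1.861
v -3.187 -0.47 0.479
v -3.276 -1.191 1.117
f 2 4 1
f 5 2 1
f 1 4 3
f 3 5 1
f 2 8 4
f 6 2 5
f 6 8 2
f 4 8 3
f 7 5 3
f 3 8 7
f 7 6 5
f 8 6 7
f 9 20 14
f 9 14 10
f 9 10 16
f 9 16 19
f 9 19 20
f 10 14 18
f 14 20 13
f 20 19 11
f 19 16 15
f 16 10 17
f 12 18 13
f 12 13 11
f 12 11 15
f 12 15 17
f 12 17 18
f 13 18 14
f 11 13 20
f 15 11 19
f 17 15 16
f 18 17 10



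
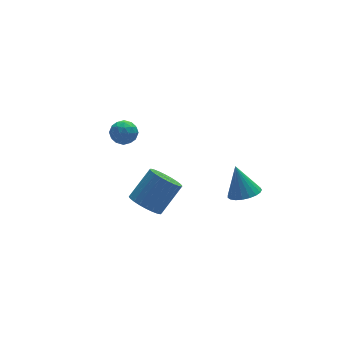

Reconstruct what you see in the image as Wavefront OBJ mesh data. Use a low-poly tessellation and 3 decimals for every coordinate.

v -3.66 -1.886 -3.351
v -3.178 -2.685 -3.576
v -1.858 -2.273 -2.215
v -2.34 -1.474 -1.989
v -3.018 -2.436 -3.806
v -1.699 -2.024 -2.444
v -2.956 -2.103 -3.967
v -1.637 -1.692 -2.605
v -3.001 -1.737 -4.034
v -1.682 -1.326 -2.672
v -3.147 -1.394 -3.996
v -1.827 -0.983 -2.635
v -3.37 -1.126 -3.861
v -2.051 -0.714 -2.499
v -3.638 -0.973 -3.648
v -2.319 -0.562 -2.286
v -3.909 -0.959 -3.39
v -2.589 -0.548 -2.028
v -4.142 -1.087 -3.125
v -2.822 -0.675 -1.764
v -4.301 -1.336 -2.896
v -2.982 -0.924 -1.534
v -4.363 -1.668 -2.735
v -3.044 -1.257 -1.373
v -4.318 -2.034 -2.668
v -2.999 -1.623 -1.306
v -4.173 -2.377 -2.705
v -2.853 -1.966 -1.344
v -3.949 -2.646 -2.841
v -2.63 -2.234 -1.479
v -3.681 -2.798 -3.054
v -2.362 -2.387 -1.692
v -3.411 -2.812 -3.312
v -2.091 -2.401 -1.95
v -2.509 3.521 -1.383
v -2.11 3.568 -2.073
v -3.31 2.652 -1.907
v -2.911 2.699 -2.597
v -2.567 2.364 -1.959
v -2.071 2.901 -1.635
v -3.349 3.319 -2.345
v -2.853 3.856 -2.021
v -2.628 3.444 -2.668
v -2.145 2.854 -2.429
v -3.275 3.366 -1.551
v -2.792 2.776 -1.312
v -2.239 3.621 -1.682
v -3.181 2.599 -2.298
v -2.979 2.402 -1.923
v -2.744 2.43 -2.328
v -2.217 3.229 -1.424
v -1.982 3.257 -1.83
v -2.25 2.549 -1.763
v -3.438 2.963 -2.15
v -3.203 2.991 -2.556
v -2.676 3.79 -1.652
v -2.441 3.818 -2.057
v -3.17 3.671 -2.217
v -2.309 3.575 -2.437
v -2.78 3.065 -2.745
v -3.037 3.429 -2.597
v -2.746 3.744 -2.407
v -2.025 3.229 -2.297
v -2.496 2.718 -2.605
v -2.294 2.521 -2.23
v -2.003 2.837 -2.039
v -2.33 3.155 -2.647
v -2.924 3.502 -1.375
v -3.395 2.991 -1.683
v -3.417 3.383 -1.941
v -3.126 3.699 -1.75
v -2.64 3.155 -1.235
v -3.111 2.645 -1.543
v -2.674 2.476 -1.573
v -2.383 2.791 -1.383
v -3.09 3.065 -1.333
v 0.869 -3.831 -2.439
v 1.744 -3.81 -2.351
v 0.691 -3.089 -0.841
v 1.676 -3.487 -2.508
v 1.468 -3.223 -2.654
v 1.157 -3.065 -2.762
v 0.795 -3.039 -2.815
v 0.447 -3.15 -2.802
v 0.171 -3.378 -2.727
v 0.017 -3.685 -2.601
v 0.009 -4.018 -2.448
v 0.15 -4.317 -2.293
v 0.416 -4.533 -2.163
v 0.76 -4.627 -2.081
v 1.123 -4.584 -2.06
v 1.442 -4.41 -2.106
v 1.661 -4.137 -2.208
f 2 1 5
f 2 5 3
f 3 5 6
f 3 6 4
f 5 1 7
f 5 7 6
f 6 7 8
f 6 8 4
f 7 1 9
f 7 9 8
f 8 9 10
f 8 10 4
f 9 1 11
f 9 11 10
f 10 11 12
f 10 12 4
f 11 1 13
f 11 13 12
f 12 13 14
f 12 14 4
f 13 1 15
f 13 15 14
f 14 15 16
f 14 16 4
f 15 1 17
f 15 17 16
f 16 17 18
f 16 18 4
f 17 1 19
f 17 19 18
f 18 19 20
f 18 20 4
f 19 1 21
f 19 21 20
f 20 21 22
f 20 22 4
f 21 1 23
f 21 23 22
f 22 23 24
f 22 24 4
f 23 1 25
f 23 25 24
f 24 25 26
f 24 26 4
f 25 1 27
f 25 27 26
f 26 27 28
f 26 28 4
f 27 1 29
f 27 29 28
f 28 29 30
f 28 30 4
f 29 1 31
f 29 31 30
f 30 31 32
f 30 32 4
f 31 1 33
f 31 33 32
f 32 33 34
f 32 34 4
f 33 1 2
f 33 2 34
f 34 2 3
f 34 3 4
f 35 72 51
f 72 46 75
f 51 75 40
f 72 75 51
f 35 51 47
f 51 40 52
f 47 52 36
f 51 52 47
f 35 47 56
f 47 36 57
f 56 57 42
f 47 57 56
f 35 56 68
f 56 42 71
f 68 71 45
f 56 71 68
f 35 68 72
f 68 45 76
f 72 76 46
f 68 76 72
f 36 52 63
f 52 40 66
f 63 66 44
f 52 66 63
f 40 75 53
f 75 46 74
f 53 74 39
f 75 74 53
f 46 76 73
f 76 45 69
f 73 69 37
f 76 69 73
f 45 71 70
f 71 42 58
f 70 58 41
f 71 58 70
f 42 57 62
f 57 36 59
f 62 59 43
f 57 59 62
f 38 64 50
f 64 44 65
f 50 65 39
f 64 65 50
f 38 50 48
f 50 39 49
f 48 49 37
f 50 49 48
f 38 48 55
f 48 37 54
f 55 54 41
f 48 54 55
f 38 55 60
f 55 41 61
f 60 61 43
f 55 61 60
f 38 60 64
f 60 43 67
f 64 67 44
f 60 67 64
f 39 65 53
f 65 44 66
f 53 66 40
f 65 66 53
f 37 49 73
f 49 39 74
f 73 74 46
f 49 74 73
f 41 54 70
f 54 37 69
f 70 69 45
f 54 69 70
f 43 61 62
f 61 41 58
f 62 58 42
f 61 58 62
f 44 67 63
f 67 43 59
f 63 59 36
f 67 59 63
f 78 77 80
f 78 80 79
f 80 77 81
f 80 81 79
f 81 77 82
f 81 82 79
f 82 77 83
f 82 83 79
f 83 77 84
f 83 84 79
f 84 77 85
f 84 85 79
f 85 77 86
f 85 86 79
f 86 77 87
f 86 87 79
f 87 77 88
f 87 88 79
f 88 77 89
f 88 89 79
f 89 77 90
f 89 90 79
f 90 77 91
f 90 91 79
f 91 77 92
f 91 92 79
f 92 77 93
f 92 93 79
f 93 77 78
f 93 78 79



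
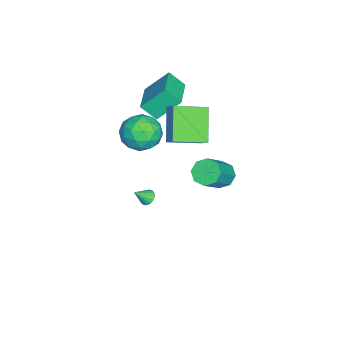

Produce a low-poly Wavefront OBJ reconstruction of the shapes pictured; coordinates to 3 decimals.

v -4.52 -1.351 3.184
v -4.928 -0.131 4.486
v -4.476 -0.462 2.365
v -4.884 0.758 3.666
v -2.396 -1.078 3.594
v -2.804 0.142 4.895
v -2.352 -0.189 2.774
v -2.76 1.031 4.076
v -1.455 -0.5 -3.194
v -1.026 -0.224 -3.222
v -1.005 -1.12 -2.446
v -1.157 -0.111 -3.05
v -1.356 -0.087 -2.91
v -1.578 -0.158 -2.836
v -1.771 -0.307 -2.843
v -1.892 -0.5 -2.931
v -1.912 -0.693 -3.079
v -1.828 -0.842 -3.253
v -1.658 -0.912 -3.414
v -1.442 -0.888 -3.524
v -1.228 -0.775 -3.558
v -1.067 -0.599 -3.509
v -0.994 -0.4 -3.388
v -3.738 -0.337 1.126
v -2.558 -0.365 1.474
v -3.502 -2.075 0.186
v -2.322 -2.103 0.534
v -3.214 -2.241 1.37
v -3.36 -1.167 1.951
v -2.7 -1.273 -0.291
v -2.846 -0.199 0.29
v -1.917 -0.944 0.598
v -2.234 -1.542 1.625
v -3.826 -0.898 0.035
v -4.143 -1.496 1.062
v -3.169 -0.198 1.383
v -2.891 -2.242 0.277
v -3.415 -2.323 0.769
v -2.722 -2.34 0.974
v -3.64 -0.67 1.663
v -2.946 -0.686 1.868
v -3.332 -1.789 1.807
v -3.114 -1.754 -0.208
v -2.42 -1.77 -0.003
v -3.338 -0.1 0.686
v -2.645 -0.117 0.891
v -2.728 -0.651 -0.147
v -2.098 -0.555 1.073
v -1.96 -1.577 0.52
v -2.182 -1.089 0.035
v -2.268 -0.457 0.376
v -2.285 -0.907 1.676
v -2.146 -1.929 1.123
v -2.671 -2.01 1.615
v -2.756 -1.378 1.956
v -1.908 -1.247 1.161
v -3.914 -0.511 0.537
v -3.775 -1.533 -0.016
v -3.304 -1.062 -0.296
v -3.389 -0.43 0.045
v -4.1 -0.863 1.14
v -3.962 -1.885 0.587
v -3.792 -1.983 1.284
v -3.878 -1.351 1.625
v -4.152 -1.193 0.499
v 1.744 4.072 2.869
v 2.209 4.651 2.601
v 3.62 4.188 4.042
v 3.156 3.608 4.311
v 1.83 4.84 3.032
v 3.241 4.376 4.474
v 1.401 4.579 3.369
v 2.812 4.115 4.81
v 1.173 4.02 3.412
v 2.584 3.557 4.854
v 1.28 3.492 3.138
v 2.691 3.029 4.579
v 1.659 3.304 2.706
v 3.07 2.84 4.148
v 2.088 3.565 2.37
v 3.499 3.101 3.811
v 2.316 4.123 2.326
v 3.727 3.66 3.768
v -2.12 0.406 4.156
v -1.653 0.866 4.728
v -3.035 2.053 3.58
v -2.567 2.513 4.151
v -0.593 0.727 2.649
v -0.125 1.187 3.22
v -1.507 2.374 2.072
v -1.04 2.834 2.644
f 2 4 1
f 5 2 1
f 1 4 3
f 3 5 1
f 2 8 4
f 6 2 5
f 6 8 2
f 4 8 3
f 7 5 3
f 3 8 7
f 7 6 5
f 8 6 7
f 10 9 12
f 10 12 11
f 12 9 13
f 12 13 11
f 13 9 14
f 13 14 11
f 14 9 15
f 14 15 11
f 15 9 16
f 15 16 11
f 16 9 17
f 16 17 11
f 17 9 18
f 17 18 11
f 18 9 19
f 18 19 11
f 19 9 20
f 19 20 11
f 20 9 21
f 20 21 11
f 21 9 22
f 21 22 11
f 22 9 23
f 22 23 11
f 23 9 10
f 23 10 11
f 24 61 40
f 61 35 64
f 40 64 29
f 61 64 40
f 24 40 36
f 40 29 41
f 36 41 25
f 40 41 36
f 24 36 45
f 36 25 46
f 45 46 31
f 36 46 45
f 24 45 57
f 45 31 60
f 57 60 34
f 45 60 57
f 24 57 61
f 57 34 65
f 61 65 35
f 57 65 61
f 25 41 52
f 41 29 55
f 52 55 33
f 41 55 52
f 29 64 42
f 64 35 63
f 42 63 28
f 64 63 42
f 35 65 62
f 65 34 58
f 62 58 26
f 65 58 62
f 34 60 59
f 60 31 47
f 59 47 30
f 60 47 59
f 31 46 51
f 46 25 48
f 51 48 32
f 46 48 51
f 27 53 39
f 53 33 54
f 39 54 28
f 53 54 39
f 27 39 37
f 39 28 38
f 37 38 26
f 39 38 37
f 27 37 44
f 37 26 43
f 44 43 30
f 37 43 44
f 27 44 49
f 44 30 50
f 49 50 32
f 44 50 49
f 27 49 53
f 49 32 56
f 53 56 33
f 49 56 53
f 28 54 42
f 54 33 55
f 42 55 29
f 54 55 42
f 26 38 62
f 38 28 63
f 62 63 35
f 38 63 62
f 30 43 59
f 43 26 58
f 59 58 34
f 43 58 59
f 32 50 51
f 50 30 47
f 51 47 31
f 50 47 51
f 33 56 52
f 56 32 48
f 52 48 25
f 56 48 52
f 67 66 70
f 67 70 68
f 68 70 71
f 68 71 69
f 70 66 72
f 70 72 71
f 71 72 73
f 71 73 69
f 72 66 74
f 72 74 73
f 73 74 75
f 73 75 69
f 74 66 76
f 74 76 75
f 75 76 77
f 75 77 69
f 76 66 78
f 76 78 77
f 77 78 79
f 77 79 69
f 78 66 80
f 78 80 79
f 79 80 81
f 79 81 69
f 80 66 82
f 80 82 81
f 81 82 83
f 81 83 69
f 82 66 67
f 82 67 83
f 83 67 68
f 83 68 69
f 85 87 84
f 88 85 84
f 84 87 86
f 86 88 84
f 85 91 87
f 89 85 88
f 89 91 85
f 87 91 86
f 90 88 86
f 86 91 90
f 90 89 88
f 91 89 90



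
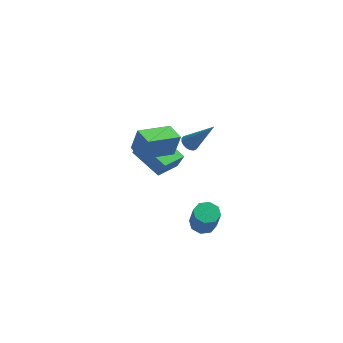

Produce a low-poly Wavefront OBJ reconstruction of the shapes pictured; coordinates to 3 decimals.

v 0.771 -2.792 -2.655
v 1.477 -2.746 -2.787
v 1.775 -3.262 -1.378
v 1.069 -3.308 -1.245
v 1.272 -2.281 -2.573
v 1.57 -2.798 -1.164
v 0.773 -2.116 -2.407
v 1.071 -2.632 -0.998
v 0.273 -2.346 -2.386
v 0.571 -2.863 -0.977
v 0.065 -2.838 -2.522
v 0.363 -3.354 -1.113
v 0.27 -3.302 -2.736
v 0.568 -3.819 -1.327
v 0.769 -3.468 -2.902
v 1.067 -3.984 -1.493
v 1.269 -3.237 -2.923
v 1.567 -3.754 -1.514
v -4.287 3.496 -2.99
v -3.888 3.396 -2.013
v -3.493 4.837 -3.177
v -3.094 4.738 -2.2
v -2.626 2.402 -3.78
v -2.227 2.303 -2.803
v -1.832 3.744 -3.967
v -1.433 3.644 -2.99
v -0.923 2.458 -0.792
v -0.522 2.315 -1.123
v 0.423 2.342 0.892
v -0.507 2.573 -1.117
v -0.588 2.804 -1.036
v -0.746 2.957 -0.9
v -0.944 2.995 -0.738
v -1.138 2.911 -0.59
v -1.282 2.723 -0.487
v -1.345 2.474 -0.455
v -1.31 2.222 -0.499
v -1.188 2.024 -0.611
v -1.004 1.925 -0.765
v -0.802 1.949 -0.924
v -0.628 2.09 -1.054
v -2.855 -0.724 0.211
v -2.517 -0.607 1.574
v -3.599 0.119 0.323
v -3.261 0.236 1.686
v -1.399 0.624 -0.266
v -1.061 0.741 1.097
v -2.143 1.467 -0.154
v -1.805 1.584 1.209
f 2 1 5
f 2 5 3
f 3 5 6
f 3 6 4
f 5 1 7
f 5 7 6
f 6 7 8
f 6 8 4
f 7 1 9
f 7 9 8
f 8 9 10
f 8 10 4
f 9 1 11
f 9 11 10
f 10 11 12
f 10 12 4
f 11 1 13
f 11 13 12
f 12 13 14
f 12 14 4
f 13 1 15
f 13 15 14
f 14 15 16
f 14 16 4
f 15 1 17
f 15 17 16
f 16 17 18
f 16 18 4
f 17 1 2
f 17 2 18
f 18 2 3
f 18 3 4
f 20 22 19
f 23 20 19
f 19 22 21
f 21 23 19
f 20 26 22
f 24 20 23
f 24 26 20
f 22 26 21
f 25 23 21
f 21 26 25
f 25 24 23
f 26 24 25
f 28 27 30
f 28 30 29
f 30 27 31
f 30 31 29
f 31 27 32
f 31 32 29
f 32 27 33
f 32 33 29
f 33 27 34
f 33 34 29
f 34 27 35
f 34 35 29
f 35 27 36
f 35 36 29
f 36 27 37
f 36 37 29
f 37 27 38
f 37 38 29
f 38 27 39
f 38 39 29
f 39 27 40
f 39 40 29
f 40 27 41
f 40 41 29
f 41 27 28
f 41 28 29
f 43 45 42
f 46 43 42
f 42 45 44
f 44 46 42
f 43 49 45
f 47 43 46
f 47 49 43
f 45 49 44
f 48 46 44
f 44 49 48
f 48 47 46
f 49 47 48



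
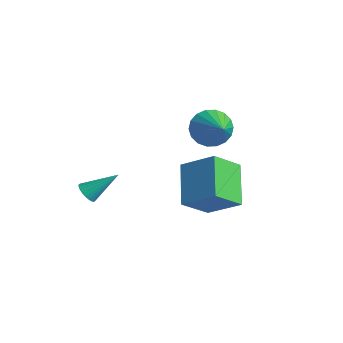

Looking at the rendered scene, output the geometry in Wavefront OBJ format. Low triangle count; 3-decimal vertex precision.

v -0.466 0.062 -1.854
v -0.501 -1.172 -0.9
v -1.787 0.996 -0.695
v -1.822 -0.238 0.26
v 0.782 0.718 -0.96
v 0.747 -0.516 -0.005
v -0.539 1.652 0.2
v -0.574 0.418 1.154
v -2.505 -4.077 -0.187
v -2.051 -4.17 -0.374
v -1.915 -3.043 0.727
v -2.113 -4.029 -0.494
v -2.235 -3.895 -0.566
v -2.398 -3.789 -0.581
v -2.577 -3.726 -0.536
v -2.745 -3.717 -0.438
v -2.877 -3.763 -0.302
v -2.952 -3.856 -0.148
v -2.959 -3.983 0
v -2.897 -4.124 0.12
v -2.775 -4.258 0.193
v -2.612 -4.364 0.208
v -2.433 -4.427 0.163
v -2.264 -4.436 0.064
v -2.133 -4.39 -0.072
v -2.058 -4.297 -0.226
v 0.556 -0.599 3.626
v 0.818 -0.986 2.916
v 1.904 -1.061 4.374
v 0.958 -0.637 2.878
v 1.019 -0.28 2.988
v 0.988 0.013 3.225
v 0.872 0.186 3.541
v 0.693 0.202 3.874
v 0.486 0.06 4.158
v 0.294 -0.212 4.336
v 0.154 -0.561 4.373
v 0.093 -0.918 4.263
v 0.123 -1.211 4.026
v 0.24 -1.384 3.71
v 0.419 -1.4 3.378
v 0.625 -1.258 3.094
f 2 4 1
f 5 2 1
f 1 4 3
f 3 5 1
f 2 8 4
f 6 2 5
f 6 8 2
f 4 8 3
f 7 5 3
f 3 8 7
f 7 6 5
f 8 6 7
f 10 9 12
f 10 12 11
f 12 9 13
f 12 13 11
f 13 9 14
f 13 14 11
f 14 9 15
f 14 15 11
f 15 9 16
f 15 16 11
f 16 9 17
f 16 17 11
f 17 9 18
f 17 18 11
f 18 9 19
f 18 19 11
f 19 9 20
f 19 20 11
f 20 9 21
f 20 21 11
f 21 9 22
f 21 22 11
f 22 9 23
f 22 23 11
f 23 9 24
f 23 24 11
f 24 9 25
f 24 25 11
f 25 9 26
f 25 26 11
f 26 9 10
f 26 10 11
f 28 27 30
f 28 30 29
f 30 27 31
f 30 31 29
f 31 27 32
f 31 32 29
f 32 27 33
f 32 33 29
f 33 27 34
f 33 34 29
f 34 27 35
f 34 35 29
f 35 27 36
f 35 36 29
f 36 27 37
f 36 37 29
f 37 27 38
f 37 38 29
f 38 27 39
f 38 39 29
f 39 27 40
f 39 40 29
f 40 27 41
f 40 41 29
f 41 27 42
f 41 42 29
f 42 27 28
f 42 28 29



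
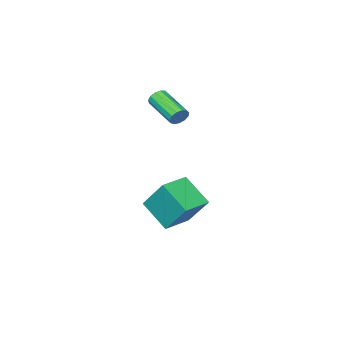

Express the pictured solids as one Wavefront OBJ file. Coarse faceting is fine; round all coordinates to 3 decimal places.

v -3.21 1.321 2.678
v -2.922 1.48 3.106
v -3.002 -0.261 3.81
v -3.29 -0.421 3.382
v -3.214 1.523 3.179
v -3.295 -0.218 3.882
v -3.505 1.502 3.092
v -3.586 -0.24 3.796
v -3.702 1.423 2.875
v -3.783 -0.319 3.578
v -3.743 1.312 2.594
v -3.824 -0.43 3.298
v -3.615 1.203 2.341
v -3.695 -0.538 3.044
v -3.358 1.132 2.194
v -3.438 -0.609 2.898
v -3.054 1.121 2.201
v -3.134 -0.621 2.905
v -2.799 1.173 2.36
v -2.88 -0.568 3.064
v -2.675 1.272 2.62
v -2.756 -0.469 3.323
v -2.721 1.387 2.898
v -2.801 -0.355 3.601
v -4.347 1.401 -3.301
v -3.905 1.443 -3.835
v -3.555 0.897 -2.685
v -3.113 0.939 -3.219
v -3.31 1.515 -2.885
v -3.8 1.826 -3.266
v -3.66 0.514 -3.254
v -4.15 0.825 -3.635
v -3.481 0.895 -3.805
v -3.265 1.514 -3.578
v -4.195 0.826 -2.942
v -3.979 1.445 -2.715
v -1.712 2.233 -1.654
v -1.866 3.509 -0.045
v -1.921 3.647 -2.796
v -2.074 4.924 -1.187
v -0.226 2.436 -1.673
v -0.379 3.713 -0.064
v -0.434 3.851 -2.815
v -0.588 5.127 -1.206
f 2 1 5
f 2 5 3
f 3 5 6
f 3 6 4
f 5 1 7
f 5 7 6
f 6 7 8
f 6 8 4
f 7 1 9
f 7 9 8
f 8 9 10
f 8 10 4
f 9 1 11
f 9 11 10
f 10 11 12
f 10 12 4
f 11 1 13
f 11 13 12
f 12 13 14
f 12 14 4
f 13 1 15
f 13 15 14
f 14 15 16
f 14 16 4
f 15 1 17
f 15 17 16
f 16 17 18
f 16 18 4
f 17 1 19
f 17 19 18
f 18 19 20
f 18 20 4
f 19 1 21
f 19 21 20
f 20 21 22
f 20 22 4
f 21 1 23
f 21 23 22
f 22 23 24
f 22 24 4
f 23 1 2
f 23 2 24
f 24 2 3
f 24 3 4
f 25 36 30
f 25 30 26
f 25 26 32
f 25 32 35
f 25 35 36
f 26 30 34
f 30 36 29
f 36 35 27
f 35 32 31
f 32 26 33
f 28 34 29
f 28 29 27
f 28 27 31
f 28 31 33
f 28 33 34
f 29 34 30
f 27 29 36
f 31 27 35
f 33 31 32
f 34 33 26
f 38 40 37
f 41 38 37
f 37 40 39
f 39 41 37
f 38 44 40
f 42 38 41
f 42 44 38
f 40 44 39
f 43 41 39
f 39 44 43
f 43 42 41
f 44 42 43



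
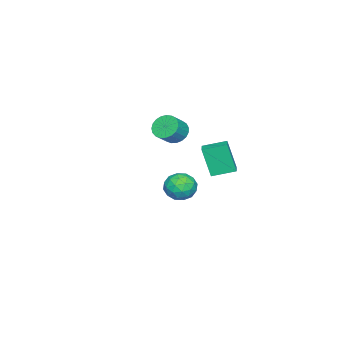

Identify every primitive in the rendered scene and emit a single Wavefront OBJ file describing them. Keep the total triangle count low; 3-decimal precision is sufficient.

v -3.493 0.463 -5.095
v -3.562 -0.155 -3.205
v -4.154 1.697 -4.716
v -4.223 1.078 -2.826
v -2.657 0.862 -4.934
v -2.726 0.243 -3.044
v -3.318 2.095 -4.555
v -3.387 1.477 -2.665
v -3.467 -1.735 -2.396
v -3.028 -1.112 -2.773
v -2.113 -1.303 -2.02
v -2.553 -1.925 -1.644
v -3.2 -0.937 -2.519
v -2.285 -1.128 -1.766
v -3.419 -0.9 -2.244
v -2.504 -1.091 -1.491
v -3.646 -1.007 -1.995
v -2.731 -1.198 -1.242
v -3.842 -1.24 -1.815
v -2.927 -1.431 -1.063
v -3.974 -1.558 -1.736
v -3.059 -1.749 -0.984
v -4.017 -1.907 -1.772
v -3.102 -2.098 -1.019
v -3.966 -2.226 -1.915
v -3.051 -2.417 -1.162
v -3.829 -2.461 -2.141
v -2.914 -2.651 -1.389
v -3.629 -2.569 -2.412
v -2.714 -2.76 -1.659
v -3.401 -2.533 -2.68
v -2.486 -2.724 -1.927
v -3.185 -2.359 -2.898
v -2.27 -2.55 -2.146
v -3.017 -2.078 -3.031
v -2.102 -2.268 -2.278
v -2.928 -1.736 -3.053
v -2.013 -1.927 -2.3
v -2.932 -1.395 -2.962
v -2.017 -1.586 -2.209
v 2.94 2.242 -2.367
v 3.417 2.795 -1.781
v 4.243 1.725 -2.939
v 4.72 2.278 -2.353
v 4.24 1.546 -2.021
v 3.434 1.866 -1.667
v 4.226 2.654 -3.053
v 3.42 2.974 -2.699
v 4.211 3.049 -2.205
v 4.22 2.365 -1.567
v 3.44 2.155 -3.153
v 3.449 1.471 -2.515
v 3.064 2.564 -2.024
v 4.596 1.956 -2.696
v 4.314 1.526 -2.501
v 4.594 1.851 -2.156
v 3.074 2.018 -1.957
v 3.354 2.343 -1.612
v 3.838 1.609 -1.753
v 4.306 2.177 -3.108
v 4.586 2.502 -2.763
v 3.066 2.669 -2.564
v 3.346 2.994 -2.219
v 3.822 2.911 -2.967
v 3.811 3.038 -1.928
v 4.577 2.734 -2.265
v 4.287 2.955 -2.676
v 3.813 3.143 -2.468
v 3.816 2.636 -1.553
v 4.582 2.332 -1.89
v 4.3 1.902 -1.694
v 3.826 2.09 -1.486
v 4.283 2.785 -1.802
v 3.078 2.188 -2.83
v 3.844 1.884 -3.167
v 3.834 2.43 -3.234
v 3.36 2.618 -3.026
v 3.083 1.786 -2.455
v 3.849 1.482 -2.792
v 3.847 1.377 -2.252
v 3.373 1.565 -2.044
v 3.377 1.735 -2.918
f 2 4 1
f 5 2 1
f 1 4 3
f 3 5 1
f 2 8 4
f 6 2 5
f 6 8 2
f 4 8 3
f 7 5 3
f 3 8 7
f 7 6 5
f 8 6 7
f 10 9 13
f 10 13 11
f 11 13 14
f 11 14 12
f 13 9 15
f 13 15 14
f 14 15 16
f 14 16 12
f 15 9 17
f 15 17 16
f 16 17 18
f 16 18 12
f 17 9 19
f 17 19 18
f 18 19 20
f 18 20 12
f 19 9 21
f 19 21 20
f 20 21 22
f 20 22 12
f 21 9 23
f 21 23 22
f 22 23 24
f 22 24 12
f 23 9 25
f 23 25 24
f 24 25 26
f 24 26 12
f 25 9 27
f 25 27 26
f 26 27 28
f 26 28 12
f 27 9 29
f 27 29 28
f 28 29 30
f 28 30 12
f 29 9 31
f 29 31 30
f 30 31 32
f 30 32 12
f 31 9 33
f 31 33 32
f 32 33 34
f 32 34 12
f 33 9 35
f 33 35 34
f 34 35 36
f 34 36 12
f 35 9 37
f 35 37 36
f 36 37 38
f 36 38 12
f 37 9 39
f 37 39 38
f 38 39 40
f 38 40 12
f 39 9 10
f 39 10 40
f 40 10 11
f 40 11 12
f 41 78 57
f 78 52 81
f 57 81 46
f 78 81 57
f 41 57 53
f 57 46 58
f 53 58 42
f 57 58 53
f 41 53 62
f 53 42 63
f 62 63 48
f 53 63 62
f 41 62 74
f 62 48 77
f 74 77 51
f 62 77 74
f 41 74 78
f 74 51 82
f 78 82 52
f 74 82 78
f 42 58 69
f 58 46 72
f 69 72 50
f 58 72 69
f 46 81 59
f 81 52 80
f 59 80 45
f 81 80 59
f 52 82 79
f 82 51 75
f 79 75 43
f 82 75 79
f 51 77 76
f 77 48 64
f 76 64 47
f 77 64 76
f 48 63 68
f 63 42 65
f 68 65 49
f 63 65 68
f 44 70 56
f 70 50 71
f 56 71 45
f 70 71 56
f 44 56 54
f 56 45 55
f 54 55 43
f 56 55 54
f 44 54 61
f 54 43 60
f 61 60 47
f 54 60 61
f 44 61 66
f 61 47 67
f 66 67 49
f 61 67 66
f 44 66 70
f 66 49 73
f 70 73 50
f 66 73 70
f 45 71 59
f 71 50 72
f 59 72 46
f 71 72 59
f 43 55 79
f 55 45 80
f 79 80 52
f 55 80 79
f 47 60 76
f 60 43 75
f 76 75 51
f 60 75 76
f 49 67 68
f 67 47 64
f 68 64 48
f 67 64 68
f 50 73 69
f 73 49 65
f 69 65 42
f 73 65 69

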